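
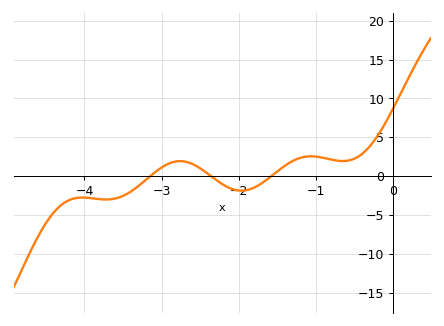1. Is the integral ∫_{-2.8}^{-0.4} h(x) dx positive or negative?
positive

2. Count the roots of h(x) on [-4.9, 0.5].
3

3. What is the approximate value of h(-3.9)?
-3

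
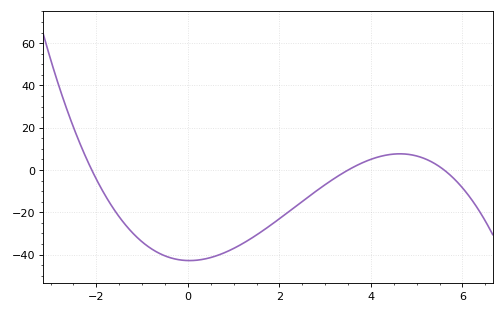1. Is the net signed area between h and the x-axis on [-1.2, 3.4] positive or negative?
negative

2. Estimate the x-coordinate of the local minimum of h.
0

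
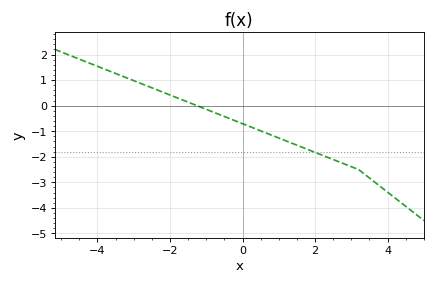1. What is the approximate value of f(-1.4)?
0.1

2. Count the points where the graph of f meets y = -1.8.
1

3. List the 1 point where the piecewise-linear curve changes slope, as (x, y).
(3.2, -2.5)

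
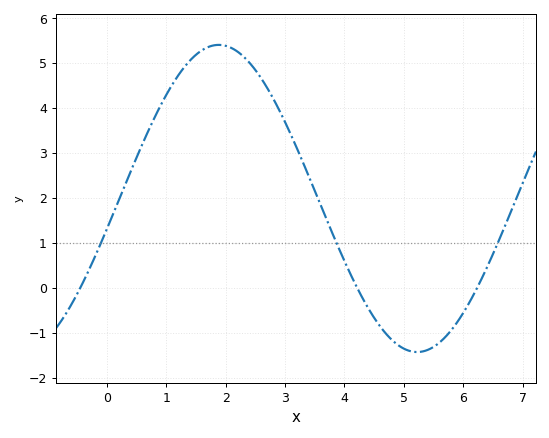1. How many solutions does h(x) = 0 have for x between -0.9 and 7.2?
3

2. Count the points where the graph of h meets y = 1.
3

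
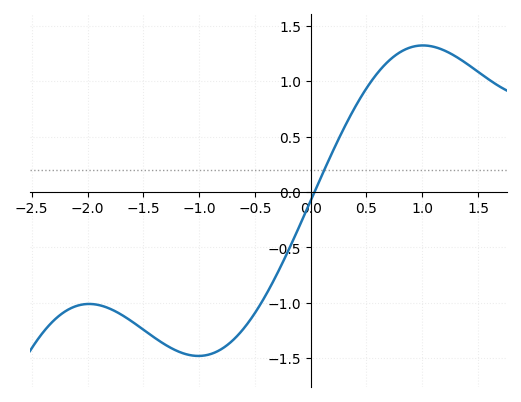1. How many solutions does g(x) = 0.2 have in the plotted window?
1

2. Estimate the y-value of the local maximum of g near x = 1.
1.3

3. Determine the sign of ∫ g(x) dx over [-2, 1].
negative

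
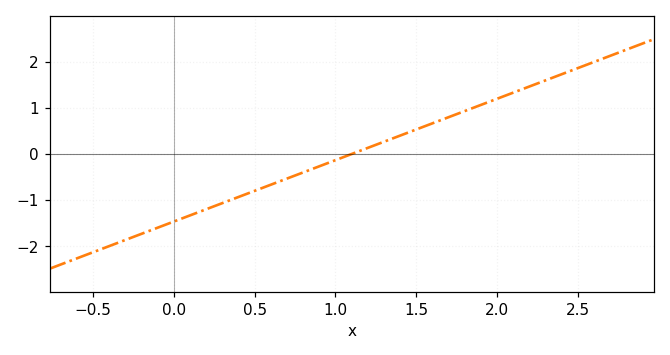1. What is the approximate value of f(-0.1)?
-1.6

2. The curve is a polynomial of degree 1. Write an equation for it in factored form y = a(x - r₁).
y = 1.33(x - 1.1)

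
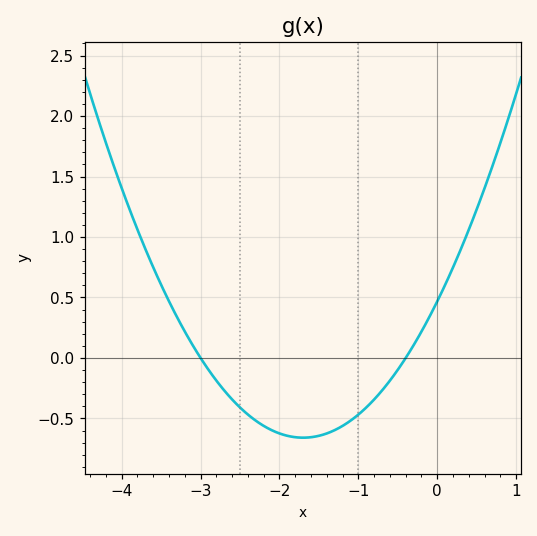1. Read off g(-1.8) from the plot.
-0.655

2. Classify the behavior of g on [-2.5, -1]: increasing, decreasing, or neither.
neither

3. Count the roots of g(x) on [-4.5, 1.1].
2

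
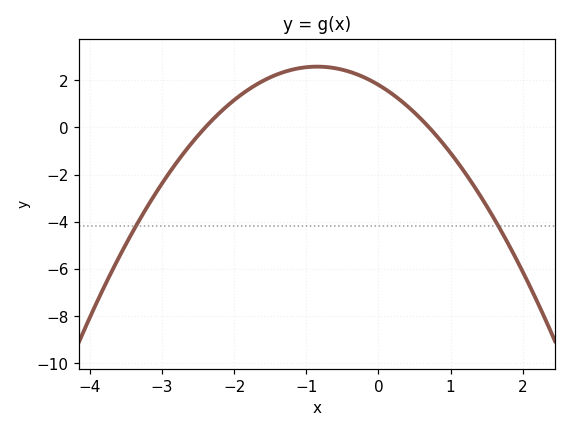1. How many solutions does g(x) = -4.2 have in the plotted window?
2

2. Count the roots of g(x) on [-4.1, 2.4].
2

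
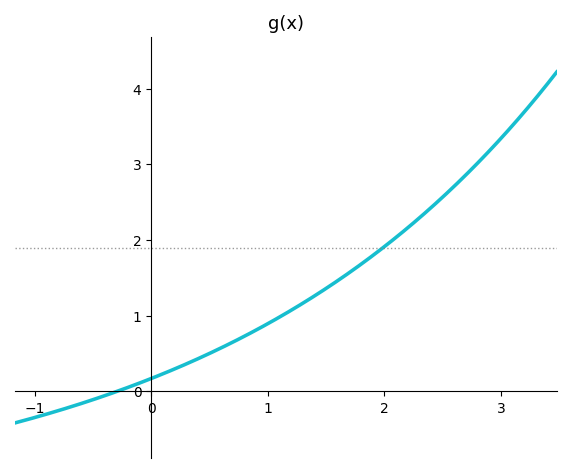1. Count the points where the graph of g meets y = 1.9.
1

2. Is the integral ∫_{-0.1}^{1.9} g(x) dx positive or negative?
positive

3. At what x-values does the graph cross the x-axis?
-0.293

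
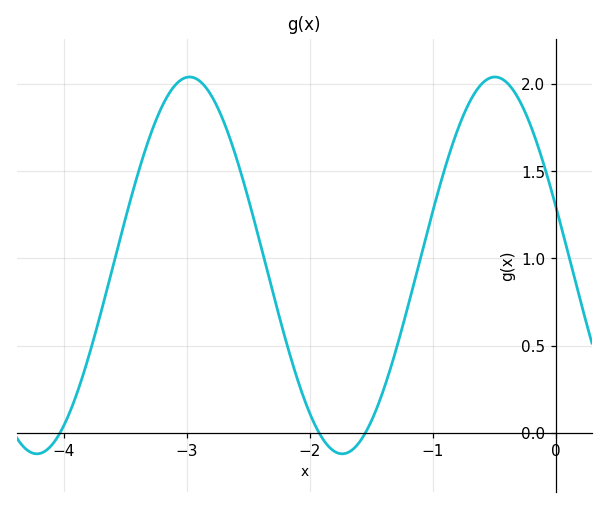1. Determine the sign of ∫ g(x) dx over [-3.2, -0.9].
positive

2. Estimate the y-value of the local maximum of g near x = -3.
2.05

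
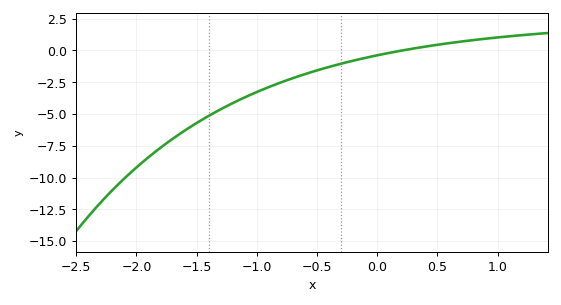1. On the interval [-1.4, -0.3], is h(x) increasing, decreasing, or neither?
increasing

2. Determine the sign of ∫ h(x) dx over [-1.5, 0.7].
negative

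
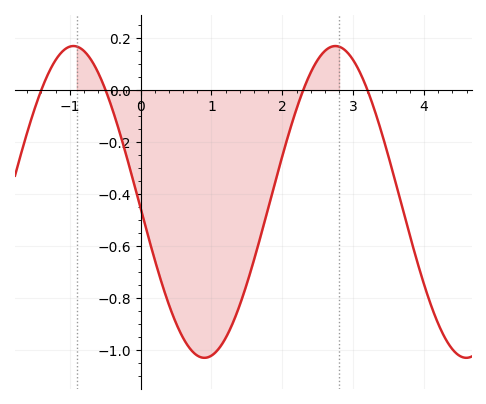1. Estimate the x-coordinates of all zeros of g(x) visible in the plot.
-1.4, -0.5, 2.3, 3.2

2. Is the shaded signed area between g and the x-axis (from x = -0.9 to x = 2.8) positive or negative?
negative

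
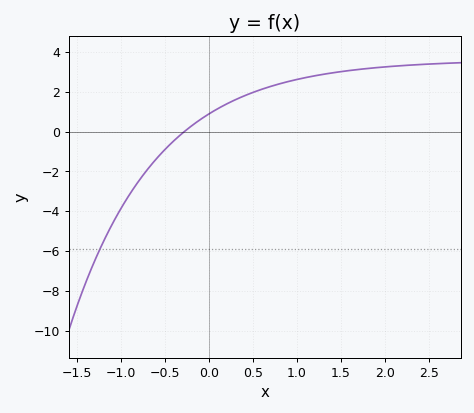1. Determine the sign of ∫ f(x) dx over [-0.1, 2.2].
positive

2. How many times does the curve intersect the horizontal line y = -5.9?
1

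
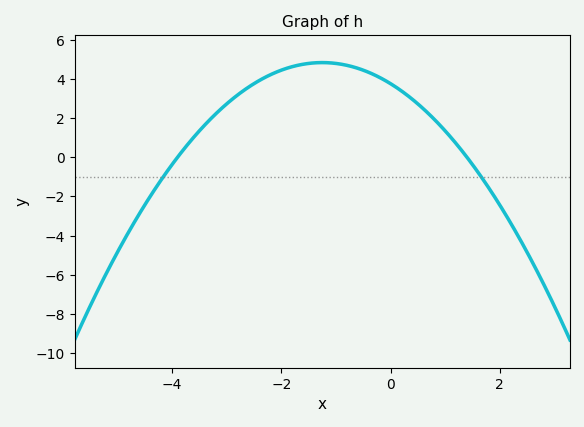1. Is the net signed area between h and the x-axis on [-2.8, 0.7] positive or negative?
positive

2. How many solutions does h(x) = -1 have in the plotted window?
2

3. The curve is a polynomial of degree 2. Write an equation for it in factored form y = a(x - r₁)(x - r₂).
y = -0.69(x + 3.9)(x - 1.4)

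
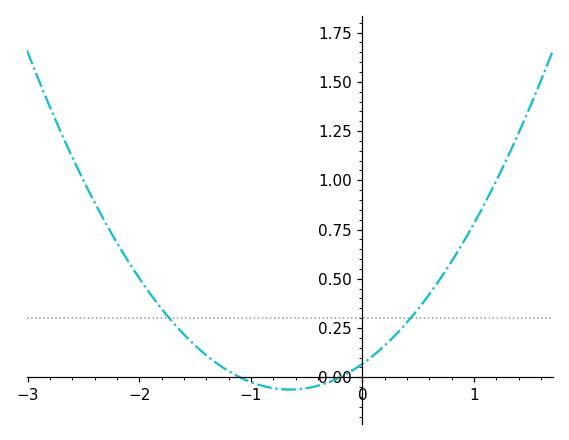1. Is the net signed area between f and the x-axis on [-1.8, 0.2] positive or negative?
positive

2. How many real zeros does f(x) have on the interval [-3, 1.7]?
2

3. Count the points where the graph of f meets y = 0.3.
2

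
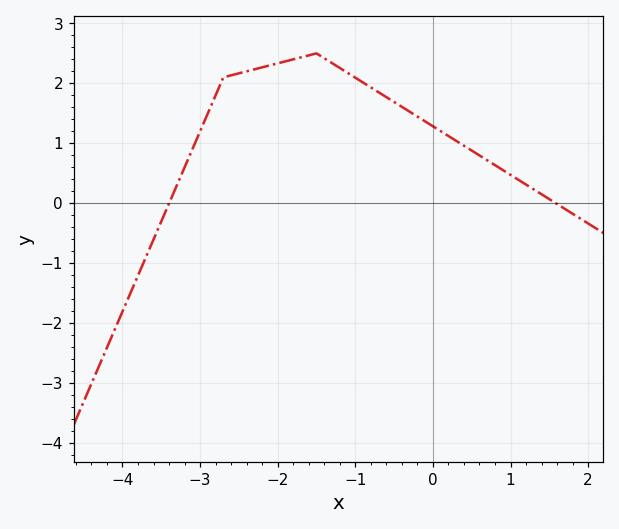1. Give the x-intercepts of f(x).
-3.4, 1.58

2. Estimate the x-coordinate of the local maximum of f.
-1.5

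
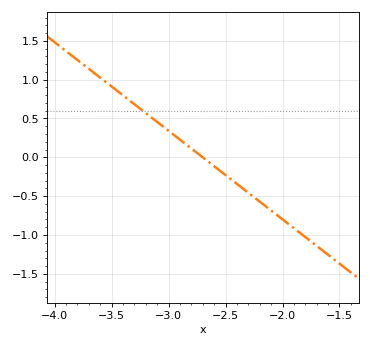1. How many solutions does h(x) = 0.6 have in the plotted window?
1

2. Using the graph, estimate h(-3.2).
0.55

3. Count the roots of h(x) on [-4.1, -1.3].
1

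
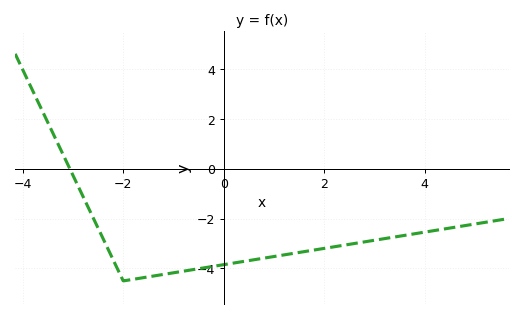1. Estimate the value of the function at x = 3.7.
-2.6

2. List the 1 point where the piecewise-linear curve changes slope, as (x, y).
(-2, -4.5)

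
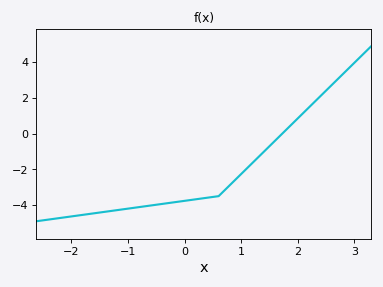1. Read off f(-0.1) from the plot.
-3.8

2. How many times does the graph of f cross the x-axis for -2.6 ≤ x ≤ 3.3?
1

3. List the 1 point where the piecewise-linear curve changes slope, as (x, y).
(0.6, -3.5)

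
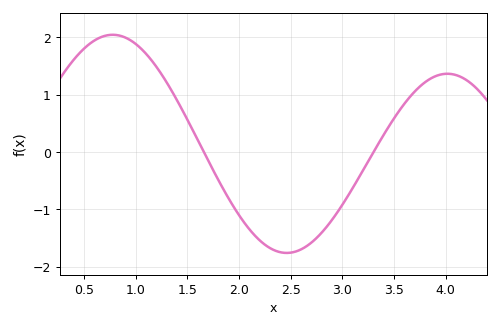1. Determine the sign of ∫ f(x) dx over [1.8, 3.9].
negative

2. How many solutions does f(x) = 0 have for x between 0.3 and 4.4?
2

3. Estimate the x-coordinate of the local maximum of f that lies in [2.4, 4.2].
4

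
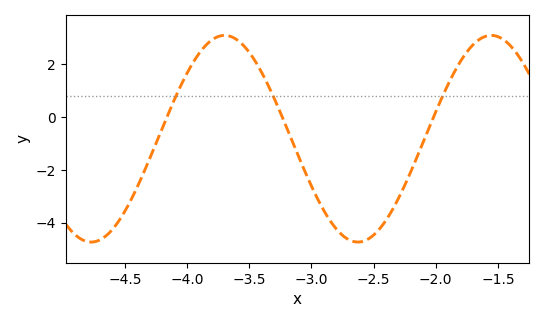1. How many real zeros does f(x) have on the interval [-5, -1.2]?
3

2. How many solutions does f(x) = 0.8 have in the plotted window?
3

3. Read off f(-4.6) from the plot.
-4.2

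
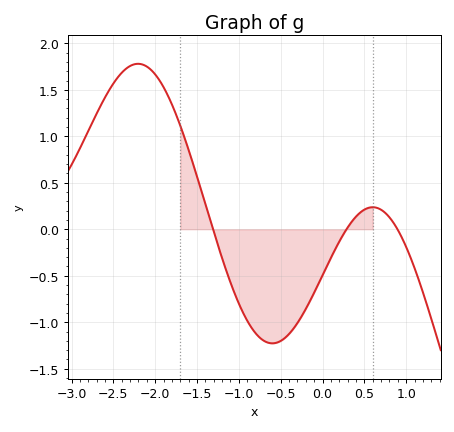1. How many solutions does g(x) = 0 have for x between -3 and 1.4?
3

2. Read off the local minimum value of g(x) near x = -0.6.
-1.25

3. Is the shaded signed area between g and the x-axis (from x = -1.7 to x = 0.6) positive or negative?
negative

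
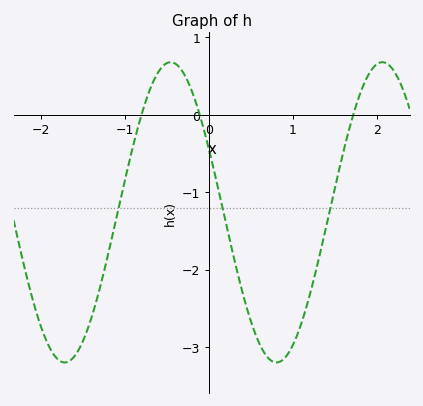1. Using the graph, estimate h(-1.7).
-3.2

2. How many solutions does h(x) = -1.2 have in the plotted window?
3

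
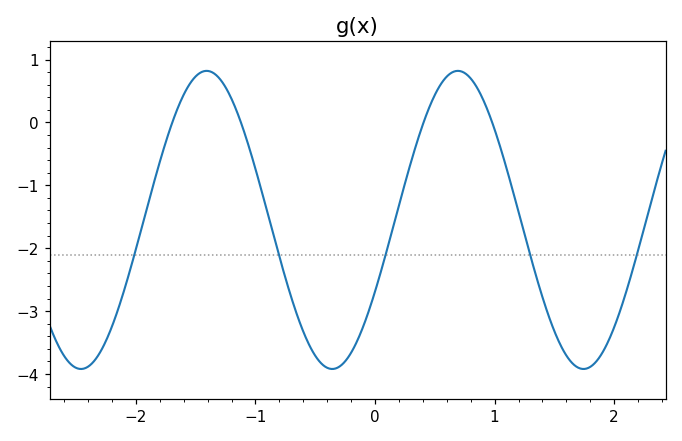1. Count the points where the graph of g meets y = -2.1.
5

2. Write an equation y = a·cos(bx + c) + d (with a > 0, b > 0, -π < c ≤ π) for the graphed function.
y = 2.37cos(3x - 2.1) - 1.55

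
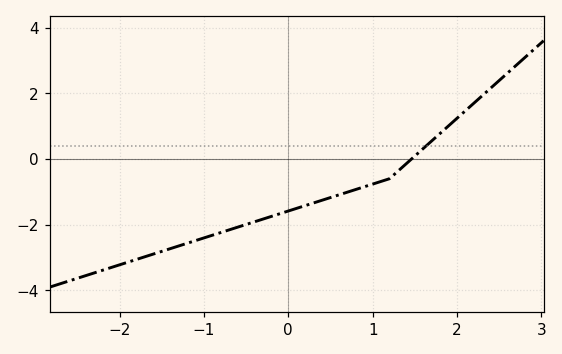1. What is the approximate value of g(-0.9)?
-2.32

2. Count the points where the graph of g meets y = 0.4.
1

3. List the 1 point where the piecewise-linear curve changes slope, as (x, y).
(1.2, -0.6)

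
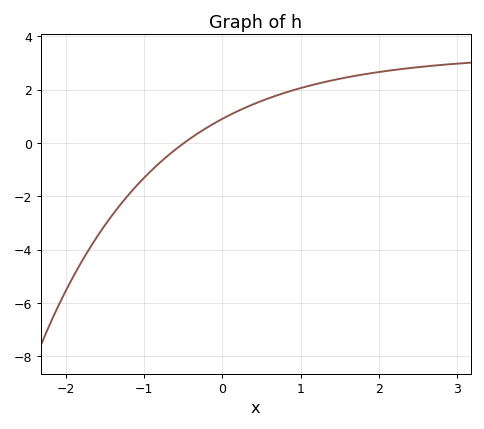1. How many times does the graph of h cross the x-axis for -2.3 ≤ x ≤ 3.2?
1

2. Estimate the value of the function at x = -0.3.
0.391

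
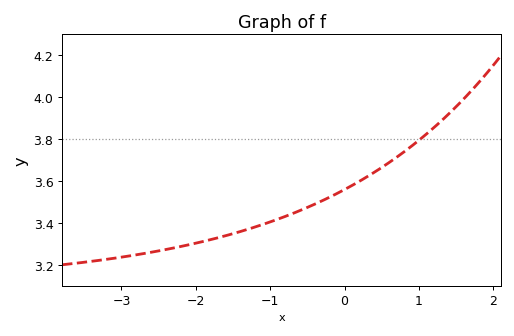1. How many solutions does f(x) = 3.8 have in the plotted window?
1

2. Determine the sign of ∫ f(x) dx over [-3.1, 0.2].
positive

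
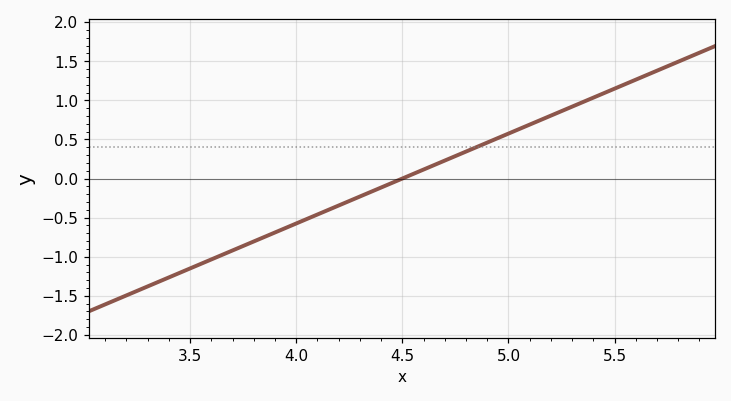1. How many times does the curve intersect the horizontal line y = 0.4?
1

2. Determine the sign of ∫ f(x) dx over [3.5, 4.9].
negative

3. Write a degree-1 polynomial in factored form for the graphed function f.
y = 1.15(x - 4.5)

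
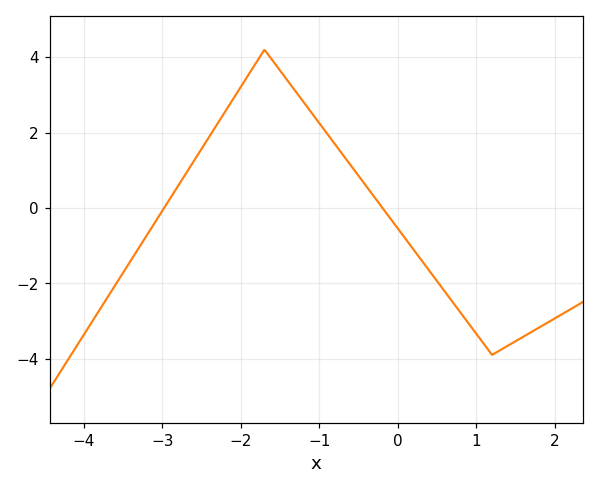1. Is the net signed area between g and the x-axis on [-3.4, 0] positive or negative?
positive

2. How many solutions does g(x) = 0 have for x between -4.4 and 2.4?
2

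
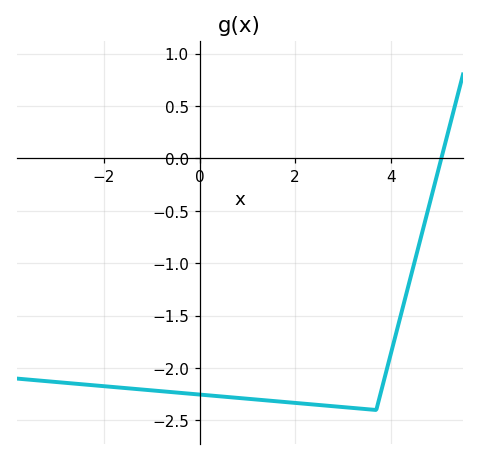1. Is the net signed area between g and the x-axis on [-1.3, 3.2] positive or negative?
negative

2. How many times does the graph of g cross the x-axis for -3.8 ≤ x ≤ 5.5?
1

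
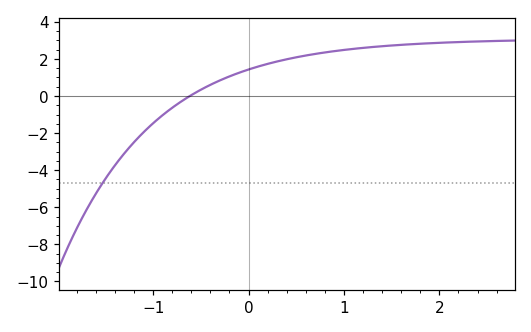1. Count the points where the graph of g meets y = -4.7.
1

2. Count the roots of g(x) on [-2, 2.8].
1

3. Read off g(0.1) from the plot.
1.6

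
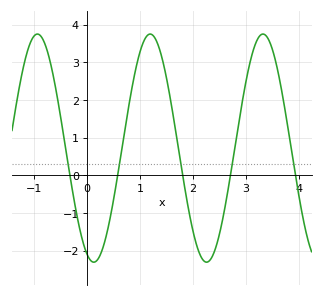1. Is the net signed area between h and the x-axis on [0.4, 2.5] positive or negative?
positive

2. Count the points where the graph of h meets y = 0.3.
5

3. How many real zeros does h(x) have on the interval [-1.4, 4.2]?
5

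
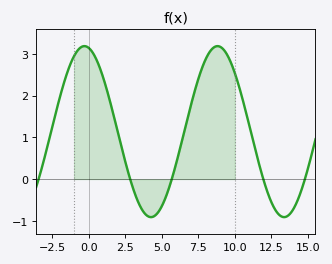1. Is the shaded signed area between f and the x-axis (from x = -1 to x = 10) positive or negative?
positive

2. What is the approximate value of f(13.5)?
-0.902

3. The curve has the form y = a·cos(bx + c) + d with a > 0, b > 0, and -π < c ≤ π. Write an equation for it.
y = 2.05cos(0.69x + 0.2) + 1.14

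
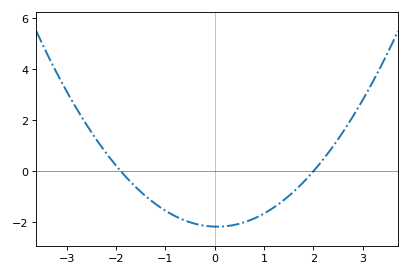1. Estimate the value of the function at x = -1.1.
-1.41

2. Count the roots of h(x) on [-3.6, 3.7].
2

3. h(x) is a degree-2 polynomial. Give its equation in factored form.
y = 0.57(x + 1.9)(x - 2)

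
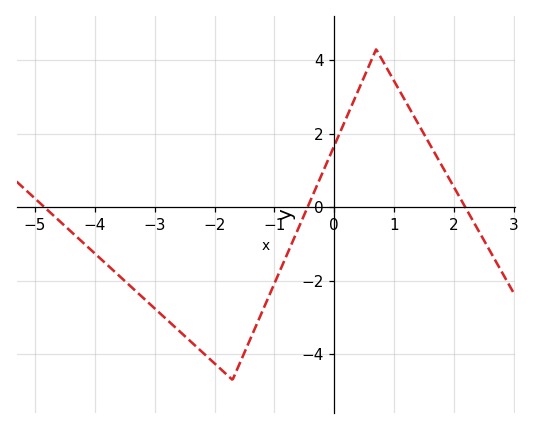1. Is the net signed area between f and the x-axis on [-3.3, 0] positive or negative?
negative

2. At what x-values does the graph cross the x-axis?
-4.84, -0.447, 2.19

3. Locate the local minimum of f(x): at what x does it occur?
-1.7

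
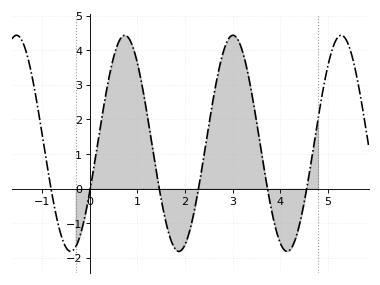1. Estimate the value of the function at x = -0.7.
-0.8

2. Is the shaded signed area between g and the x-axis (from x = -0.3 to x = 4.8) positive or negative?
positive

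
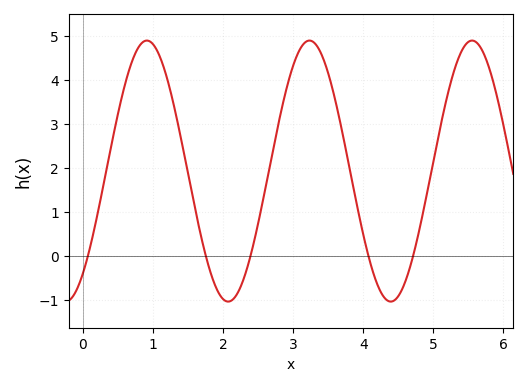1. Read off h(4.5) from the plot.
-0.9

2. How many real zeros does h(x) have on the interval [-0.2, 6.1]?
5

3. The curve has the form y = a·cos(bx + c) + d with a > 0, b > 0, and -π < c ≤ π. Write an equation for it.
y = 2.96cos(2.7x - 2.5) + 1.93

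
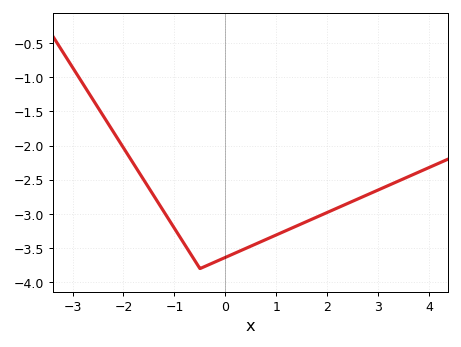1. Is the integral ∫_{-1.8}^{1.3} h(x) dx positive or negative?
negative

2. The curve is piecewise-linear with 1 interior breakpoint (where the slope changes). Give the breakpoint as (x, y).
(-0.5, -3.8)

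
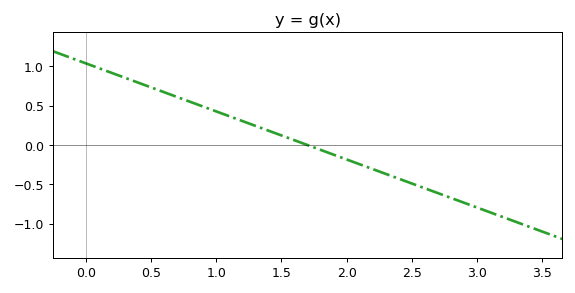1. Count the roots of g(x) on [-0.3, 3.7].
1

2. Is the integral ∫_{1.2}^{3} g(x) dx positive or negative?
negative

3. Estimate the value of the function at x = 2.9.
-0.732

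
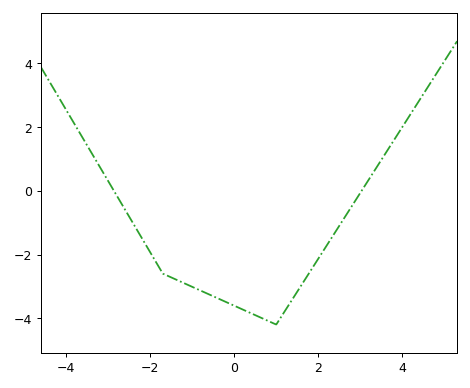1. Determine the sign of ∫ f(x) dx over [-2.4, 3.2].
negative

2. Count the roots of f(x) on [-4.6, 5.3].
2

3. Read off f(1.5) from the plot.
-3.2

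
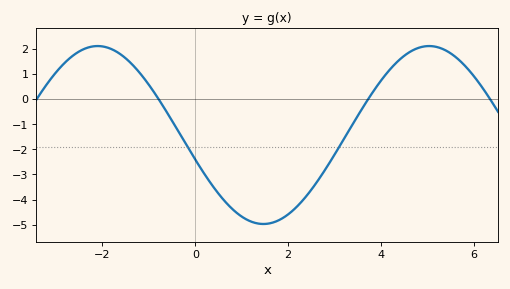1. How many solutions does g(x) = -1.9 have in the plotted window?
2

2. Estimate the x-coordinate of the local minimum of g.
1.4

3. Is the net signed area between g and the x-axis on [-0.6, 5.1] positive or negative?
negative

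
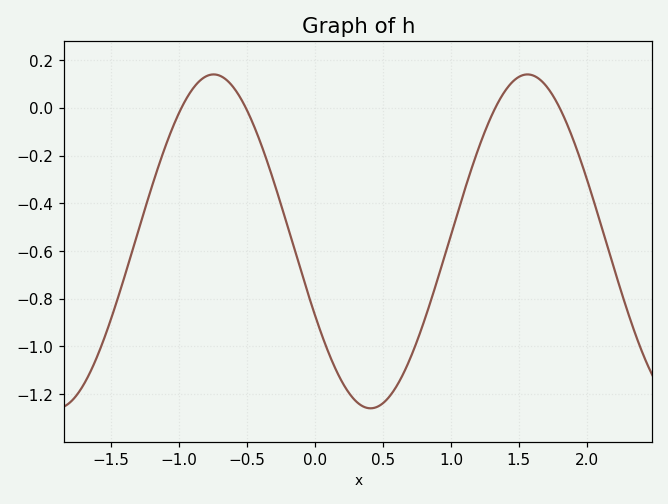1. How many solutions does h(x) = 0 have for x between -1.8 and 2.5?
4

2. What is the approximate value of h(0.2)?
-1.16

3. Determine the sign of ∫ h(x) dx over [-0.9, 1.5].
negative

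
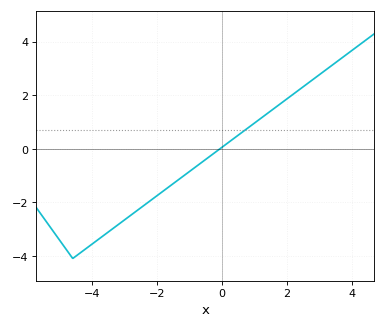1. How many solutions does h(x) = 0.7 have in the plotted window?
1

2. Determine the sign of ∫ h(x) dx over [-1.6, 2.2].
positive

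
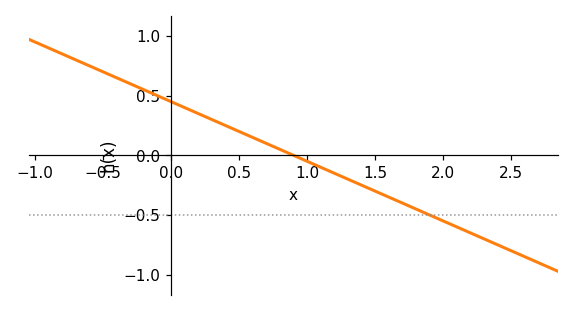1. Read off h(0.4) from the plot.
0.25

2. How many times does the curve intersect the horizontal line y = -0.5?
1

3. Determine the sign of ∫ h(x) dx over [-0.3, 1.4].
positive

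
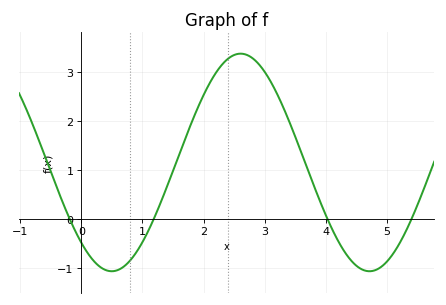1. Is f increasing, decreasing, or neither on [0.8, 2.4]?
increasing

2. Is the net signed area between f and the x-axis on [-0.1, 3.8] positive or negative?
positive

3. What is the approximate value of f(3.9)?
0.4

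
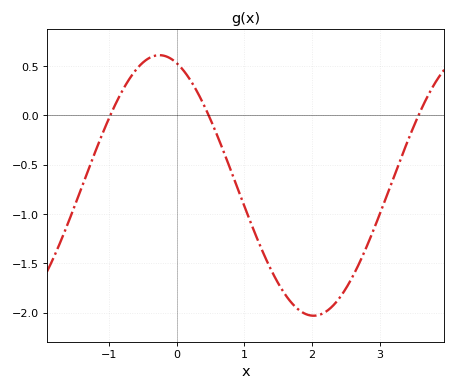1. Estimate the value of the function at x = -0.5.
0.534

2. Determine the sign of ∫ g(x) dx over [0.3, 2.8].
negative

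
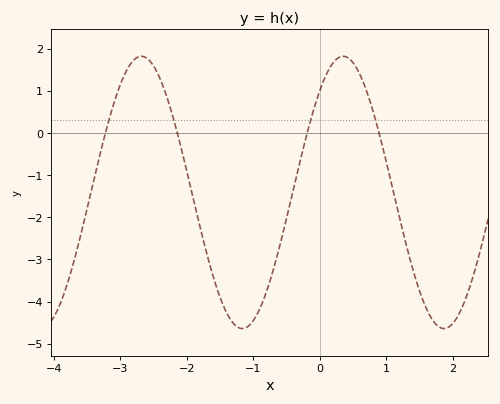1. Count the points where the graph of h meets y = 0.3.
4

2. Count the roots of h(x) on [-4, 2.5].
4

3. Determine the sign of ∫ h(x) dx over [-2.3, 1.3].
negative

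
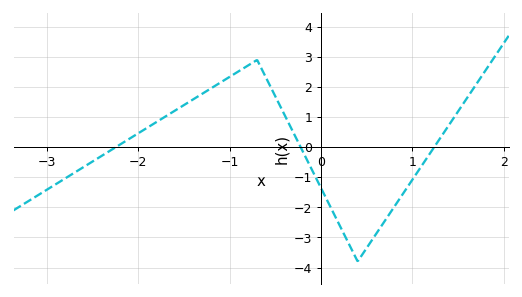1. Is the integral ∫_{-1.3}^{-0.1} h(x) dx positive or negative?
positive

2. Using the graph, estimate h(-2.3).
-0.101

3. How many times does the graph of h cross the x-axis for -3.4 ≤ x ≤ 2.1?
3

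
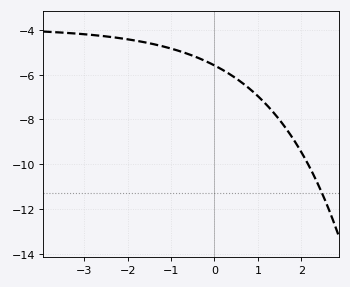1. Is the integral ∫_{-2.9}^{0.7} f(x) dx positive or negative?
negative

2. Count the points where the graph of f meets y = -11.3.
1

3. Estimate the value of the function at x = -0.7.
-5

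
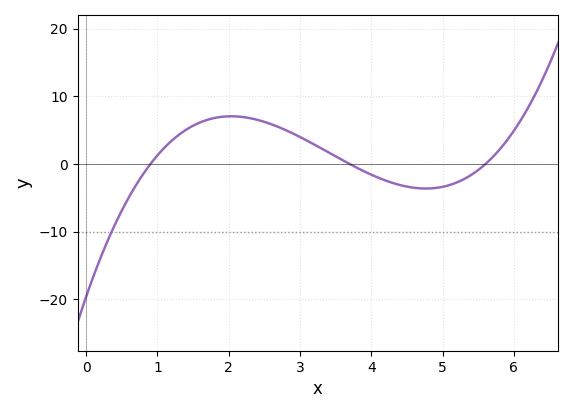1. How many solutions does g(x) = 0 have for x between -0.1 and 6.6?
3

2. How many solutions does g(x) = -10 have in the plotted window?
1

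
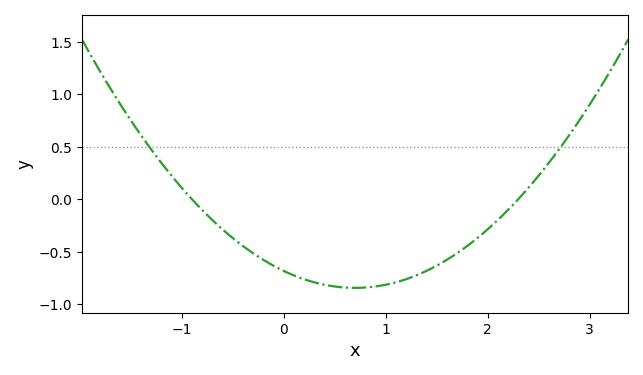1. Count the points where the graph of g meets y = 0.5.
2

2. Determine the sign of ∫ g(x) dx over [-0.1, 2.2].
negative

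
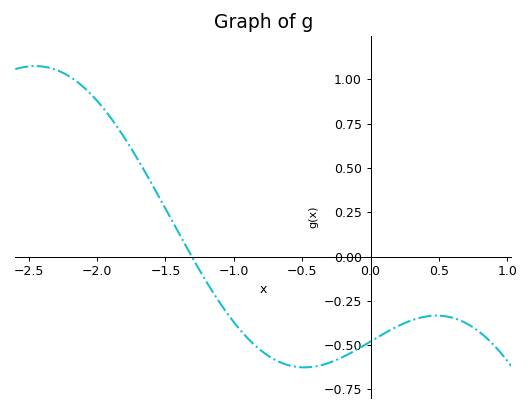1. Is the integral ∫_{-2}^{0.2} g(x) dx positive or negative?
negative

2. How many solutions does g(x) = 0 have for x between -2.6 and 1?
1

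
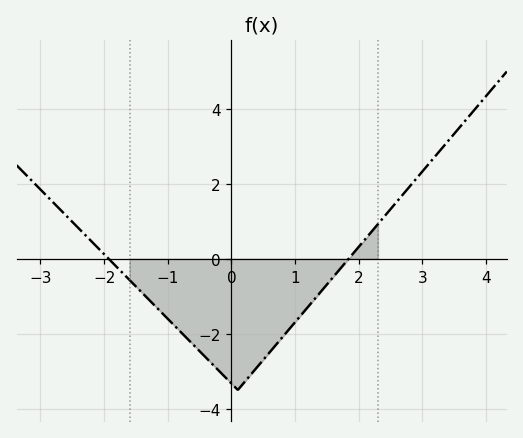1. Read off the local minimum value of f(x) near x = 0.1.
-3.5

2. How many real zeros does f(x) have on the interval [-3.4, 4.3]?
2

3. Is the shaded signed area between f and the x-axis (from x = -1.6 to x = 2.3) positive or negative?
negative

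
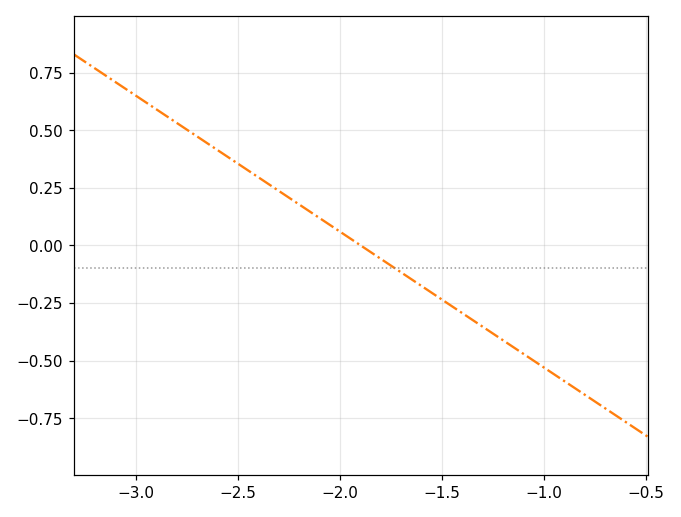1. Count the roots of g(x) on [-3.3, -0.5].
1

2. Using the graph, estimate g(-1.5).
-0.24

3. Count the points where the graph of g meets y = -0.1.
1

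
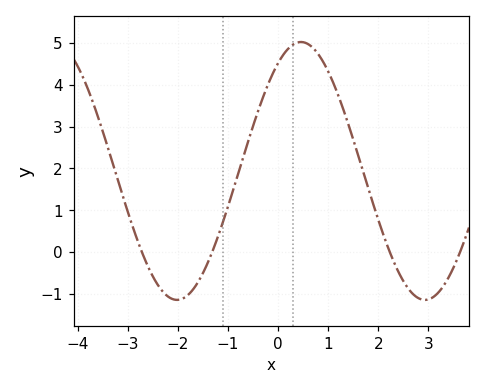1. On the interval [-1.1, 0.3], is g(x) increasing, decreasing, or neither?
increasing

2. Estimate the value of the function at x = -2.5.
-0.576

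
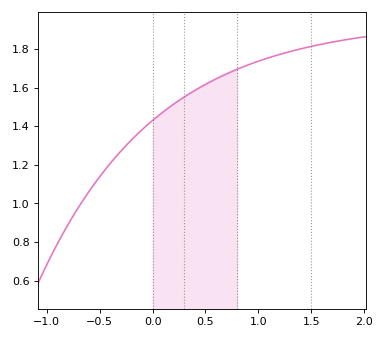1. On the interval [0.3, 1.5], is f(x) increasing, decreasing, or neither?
increasing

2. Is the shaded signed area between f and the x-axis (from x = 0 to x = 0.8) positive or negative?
positive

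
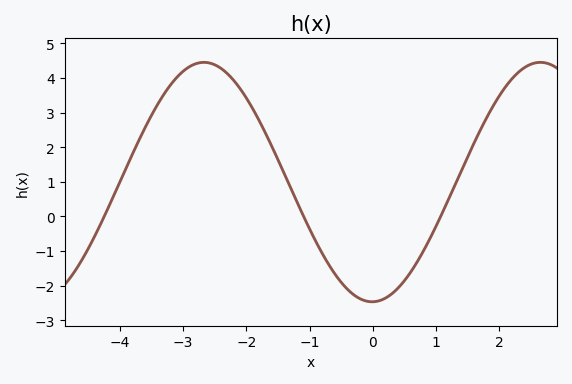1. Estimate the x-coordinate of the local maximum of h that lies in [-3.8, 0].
-2.67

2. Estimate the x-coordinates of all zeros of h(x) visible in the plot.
-4.25, -1.09, 1.08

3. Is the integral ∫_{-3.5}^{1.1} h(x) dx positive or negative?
positive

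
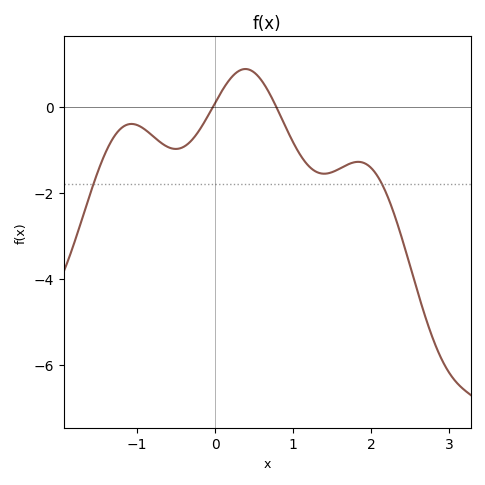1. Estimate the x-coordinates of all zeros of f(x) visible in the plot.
0, 0.8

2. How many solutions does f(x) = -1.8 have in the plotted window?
2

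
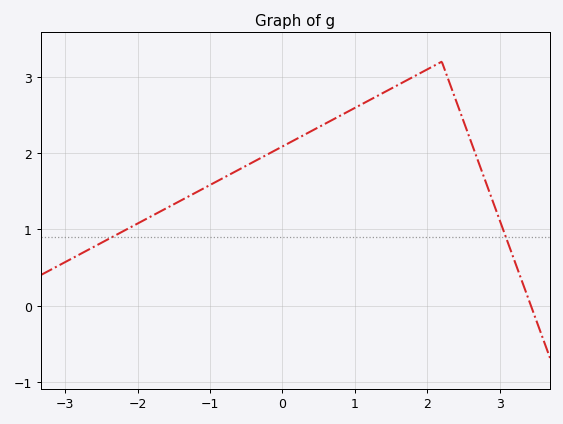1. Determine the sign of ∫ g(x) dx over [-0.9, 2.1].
positive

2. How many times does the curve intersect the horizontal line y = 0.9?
2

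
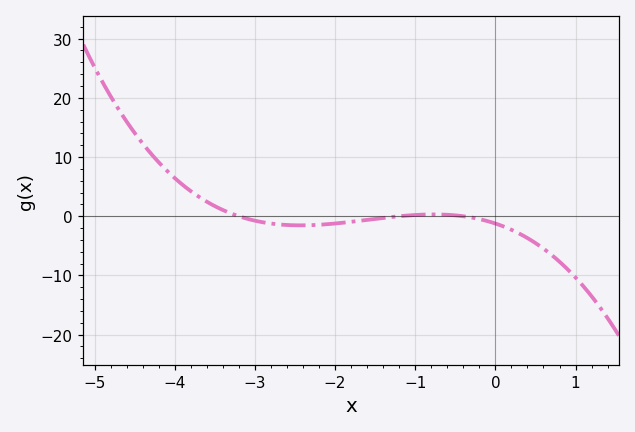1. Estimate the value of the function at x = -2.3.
-2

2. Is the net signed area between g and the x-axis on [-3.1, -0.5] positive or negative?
negative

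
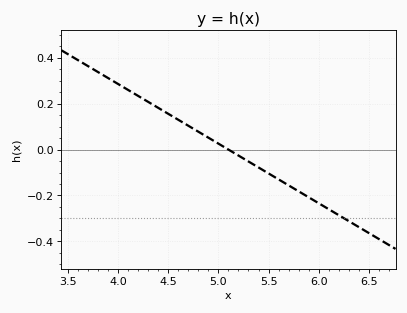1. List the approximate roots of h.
5.1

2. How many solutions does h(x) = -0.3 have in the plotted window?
1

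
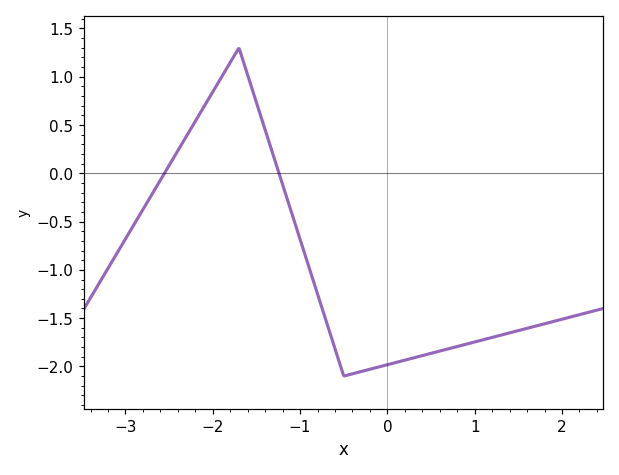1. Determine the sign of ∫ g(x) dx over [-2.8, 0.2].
negative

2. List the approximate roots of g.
-2.55, -1.24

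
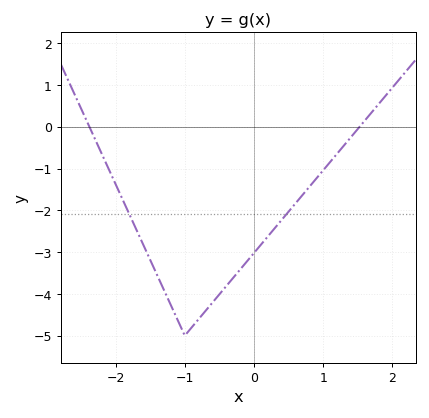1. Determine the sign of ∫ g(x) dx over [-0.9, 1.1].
negative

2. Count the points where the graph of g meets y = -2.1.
2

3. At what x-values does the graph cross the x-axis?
-2.4, 1.5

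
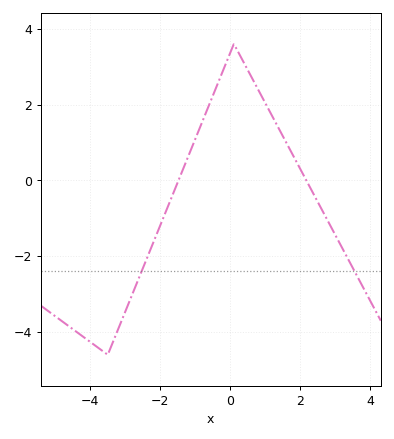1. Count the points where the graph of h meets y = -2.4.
2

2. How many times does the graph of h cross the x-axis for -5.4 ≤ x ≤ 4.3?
2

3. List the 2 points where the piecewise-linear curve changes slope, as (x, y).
(-3.5, -4.6); (0.1, 3.6)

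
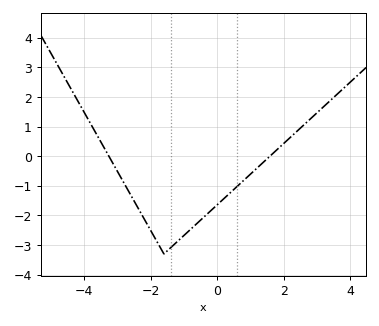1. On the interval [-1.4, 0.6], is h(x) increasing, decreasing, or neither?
increasing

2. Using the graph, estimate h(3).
1.47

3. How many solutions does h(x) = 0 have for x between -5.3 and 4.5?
2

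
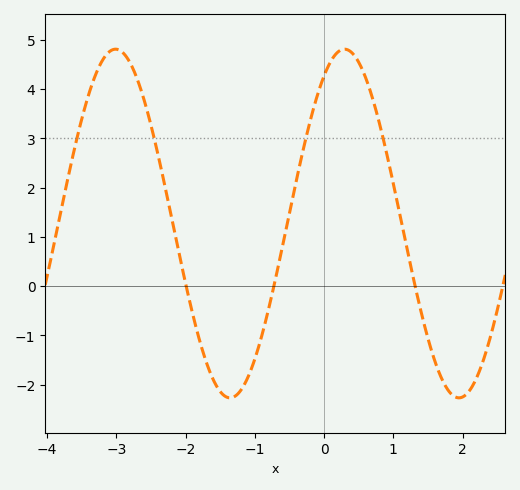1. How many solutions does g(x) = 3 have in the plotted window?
4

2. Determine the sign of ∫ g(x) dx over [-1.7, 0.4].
positive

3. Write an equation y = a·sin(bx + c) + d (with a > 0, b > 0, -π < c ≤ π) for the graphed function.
y = 3.54sin(1.9x + 1.01) + 1.27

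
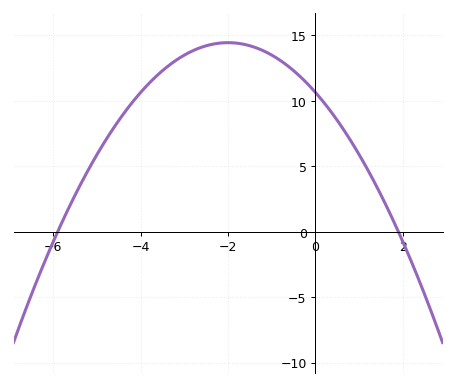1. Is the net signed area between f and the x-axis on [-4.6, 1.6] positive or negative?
positive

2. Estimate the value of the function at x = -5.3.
4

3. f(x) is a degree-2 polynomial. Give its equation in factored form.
y = -0.95(x + 5.9)(x - 1.9)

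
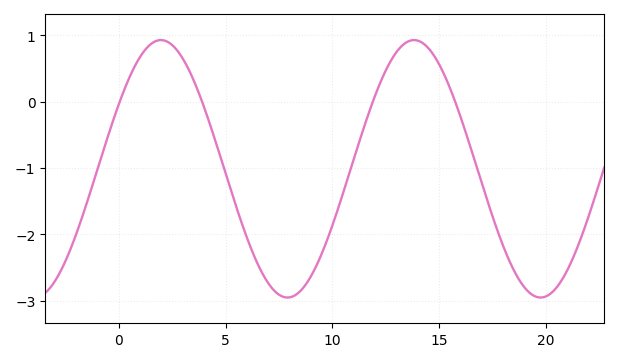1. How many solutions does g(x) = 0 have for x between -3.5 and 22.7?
4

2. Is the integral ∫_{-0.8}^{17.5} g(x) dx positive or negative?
negative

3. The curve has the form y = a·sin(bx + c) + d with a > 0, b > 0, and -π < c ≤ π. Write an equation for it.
y = 1.94sin(0.53x + 0.53) - 1.01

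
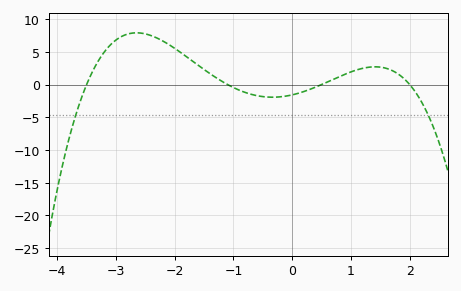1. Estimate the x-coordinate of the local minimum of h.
-0.3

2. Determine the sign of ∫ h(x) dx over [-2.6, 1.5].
positive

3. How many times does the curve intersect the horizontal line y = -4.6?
2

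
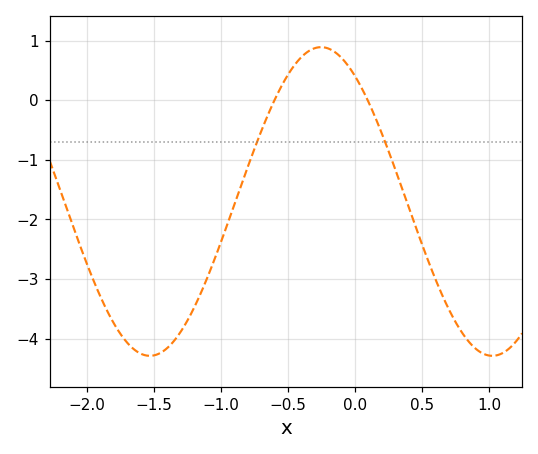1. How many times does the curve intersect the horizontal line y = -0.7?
2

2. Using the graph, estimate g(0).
0.4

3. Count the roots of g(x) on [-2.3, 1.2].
2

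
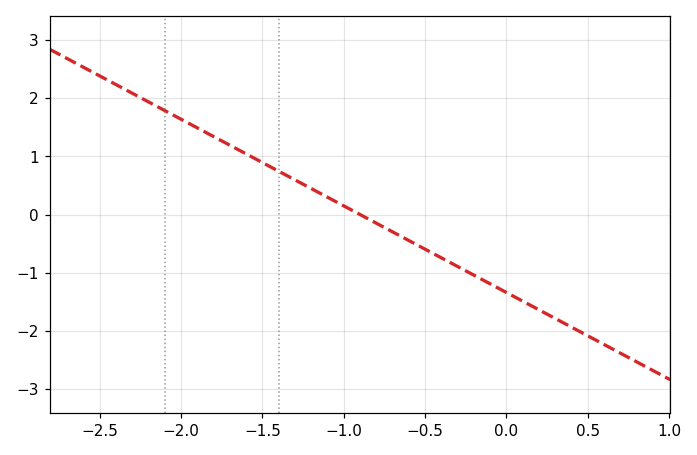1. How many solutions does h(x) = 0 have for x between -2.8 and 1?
1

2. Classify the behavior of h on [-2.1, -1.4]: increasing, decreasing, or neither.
decreasing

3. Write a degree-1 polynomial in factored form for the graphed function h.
y = -1.49(x + 0.9)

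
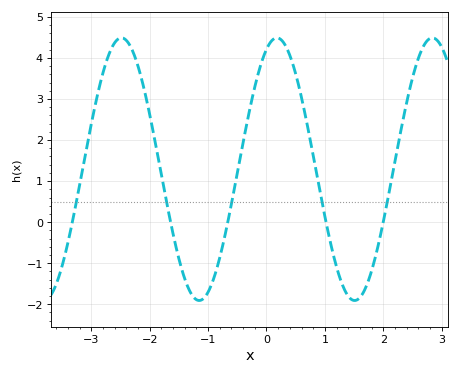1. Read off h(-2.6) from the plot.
4.37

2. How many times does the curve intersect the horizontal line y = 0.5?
5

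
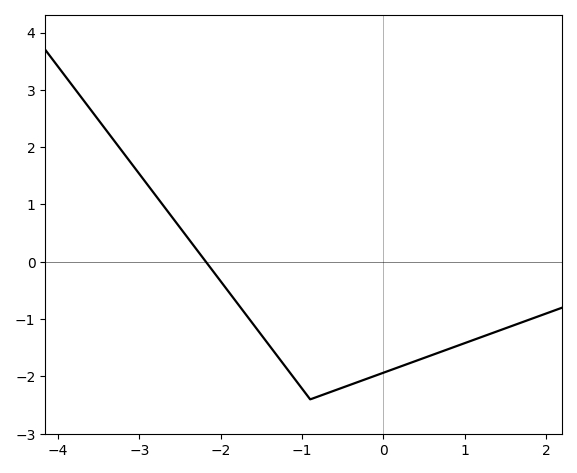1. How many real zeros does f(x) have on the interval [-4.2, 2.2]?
1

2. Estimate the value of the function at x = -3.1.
1.72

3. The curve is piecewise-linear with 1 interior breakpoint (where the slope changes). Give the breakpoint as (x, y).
(-0.9, -2.4)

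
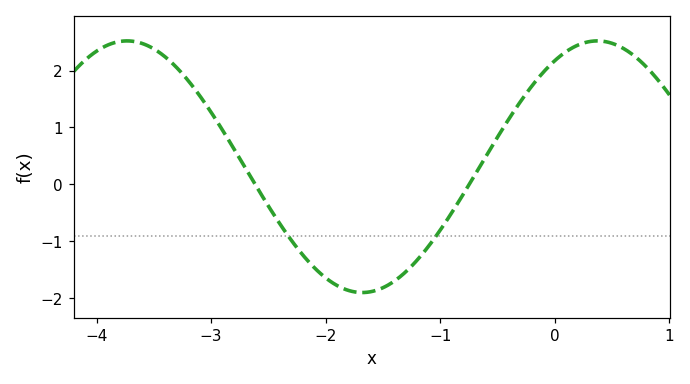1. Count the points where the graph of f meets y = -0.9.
2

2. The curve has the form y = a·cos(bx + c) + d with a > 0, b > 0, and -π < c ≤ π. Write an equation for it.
y = 2.21cos(1.5x - 0.57) + 0.31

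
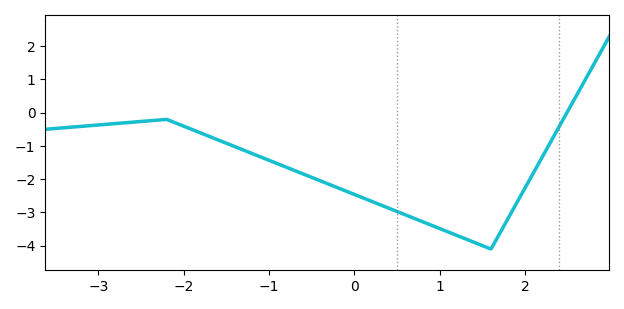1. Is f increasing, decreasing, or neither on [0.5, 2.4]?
neither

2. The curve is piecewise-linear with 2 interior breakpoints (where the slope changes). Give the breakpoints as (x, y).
(-2.2, -0.2); (1.6, -4.1)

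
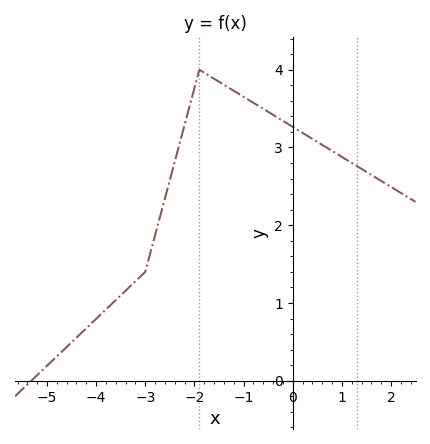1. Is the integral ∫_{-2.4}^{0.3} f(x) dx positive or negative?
positive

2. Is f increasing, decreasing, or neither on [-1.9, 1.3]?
decreasing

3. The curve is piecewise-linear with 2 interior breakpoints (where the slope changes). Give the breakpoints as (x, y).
(-3, 1.4); (-1.9, 4)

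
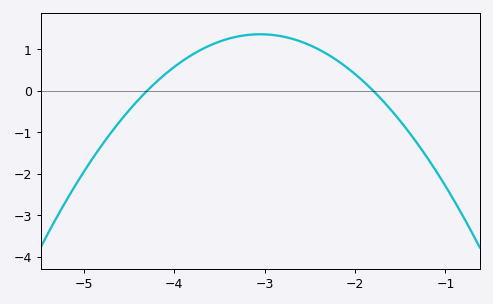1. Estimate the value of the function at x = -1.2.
-1.6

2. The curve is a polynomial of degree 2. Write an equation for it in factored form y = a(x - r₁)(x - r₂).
y = -0.87(x + 4.3)(x + 1.8)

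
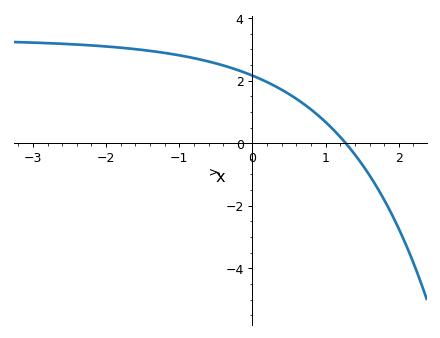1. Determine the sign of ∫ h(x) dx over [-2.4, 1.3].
positive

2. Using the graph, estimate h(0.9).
0.883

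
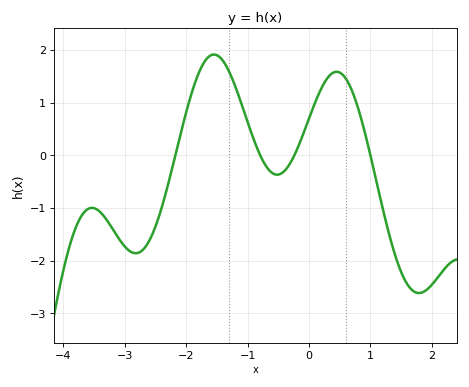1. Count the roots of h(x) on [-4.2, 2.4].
4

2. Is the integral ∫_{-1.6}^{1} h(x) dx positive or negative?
positive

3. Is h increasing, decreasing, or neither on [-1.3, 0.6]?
neither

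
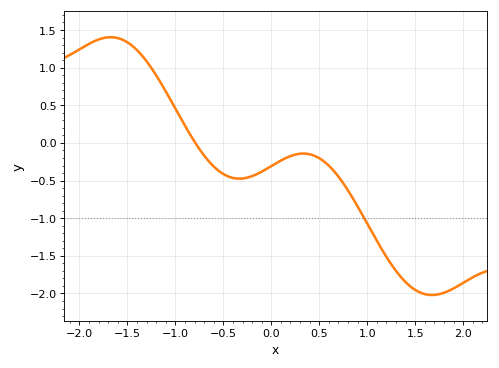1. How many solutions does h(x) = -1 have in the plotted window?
1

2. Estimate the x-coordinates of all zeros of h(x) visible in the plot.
-0.792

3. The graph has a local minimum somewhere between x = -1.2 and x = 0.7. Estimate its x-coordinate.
-0.333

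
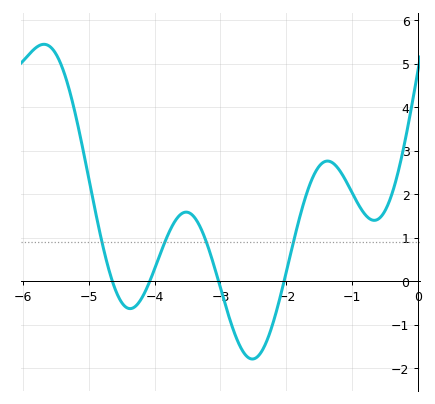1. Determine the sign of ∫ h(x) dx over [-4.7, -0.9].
positive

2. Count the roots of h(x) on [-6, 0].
4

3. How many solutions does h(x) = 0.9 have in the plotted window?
4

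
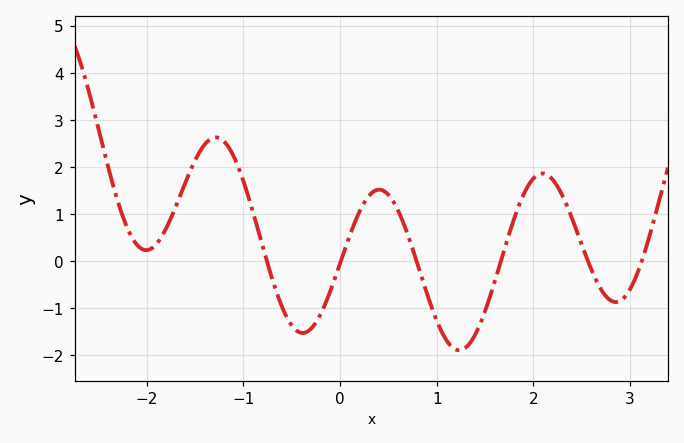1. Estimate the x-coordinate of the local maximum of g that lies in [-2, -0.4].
-1.3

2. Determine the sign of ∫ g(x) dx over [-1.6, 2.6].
positive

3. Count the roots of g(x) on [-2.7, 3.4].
6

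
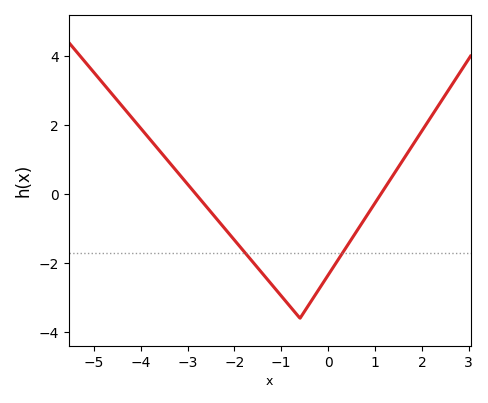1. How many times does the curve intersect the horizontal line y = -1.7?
2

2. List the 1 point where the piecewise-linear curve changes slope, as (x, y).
(-0.6, -3.6)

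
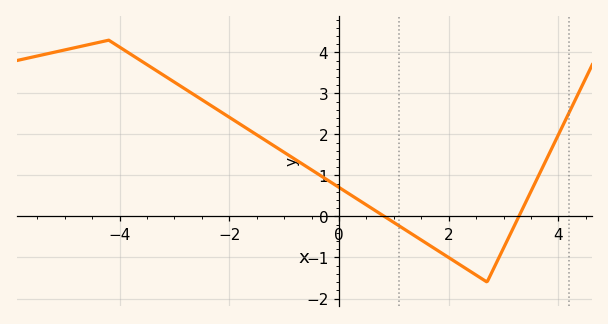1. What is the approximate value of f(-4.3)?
4.3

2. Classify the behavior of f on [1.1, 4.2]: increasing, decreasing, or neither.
neither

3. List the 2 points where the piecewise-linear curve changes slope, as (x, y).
(-4.2, 4.3); (2.7, -1.6)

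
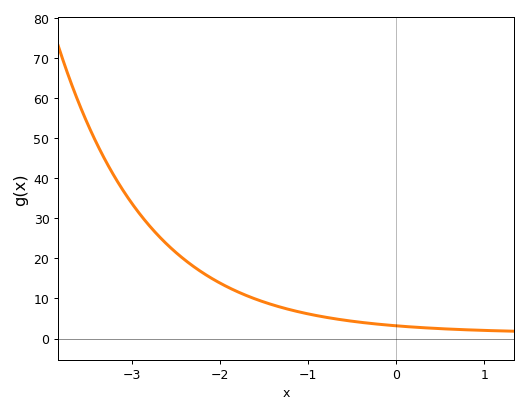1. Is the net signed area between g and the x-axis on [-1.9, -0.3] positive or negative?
positive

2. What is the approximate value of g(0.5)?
2.47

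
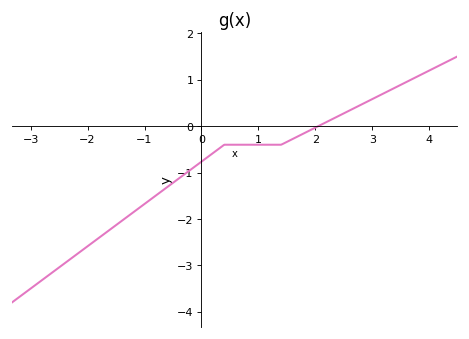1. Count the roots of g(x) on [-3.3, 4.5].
1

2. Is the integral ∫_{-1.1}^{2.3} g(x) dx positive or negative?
negative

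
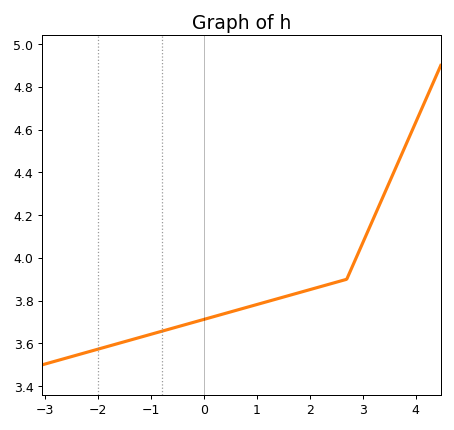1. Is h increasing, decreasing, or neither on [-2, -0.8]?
increasing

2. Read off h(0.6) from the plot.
3.76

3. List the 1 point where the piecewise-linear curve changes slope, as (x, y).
(2.7, 3.9)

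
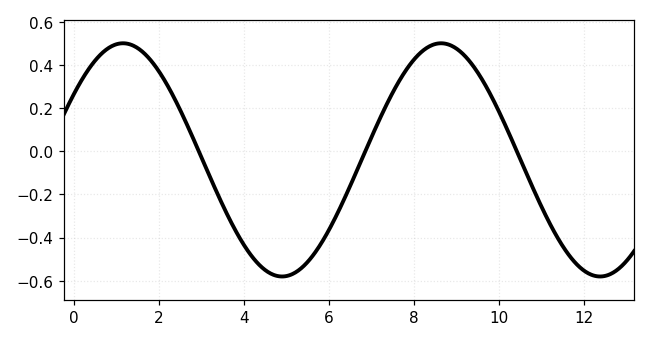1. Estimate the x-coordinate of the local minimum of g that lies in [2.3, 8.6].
4.9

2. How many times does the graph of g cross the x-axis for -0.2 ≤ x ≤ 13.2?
3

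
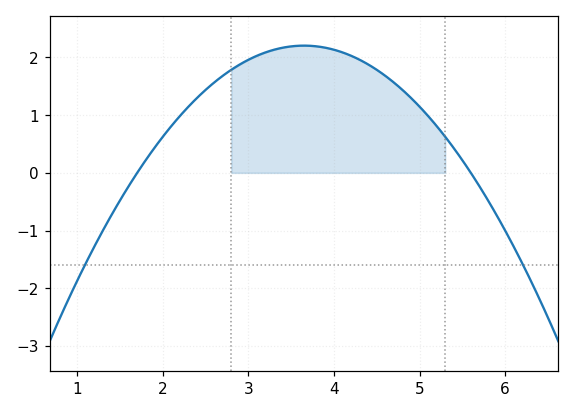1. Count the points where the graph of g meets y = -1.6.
2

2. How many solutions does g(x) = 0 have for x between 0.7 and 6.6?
2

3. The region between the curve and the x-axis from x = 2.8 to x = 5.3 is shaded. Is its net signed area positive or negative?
positive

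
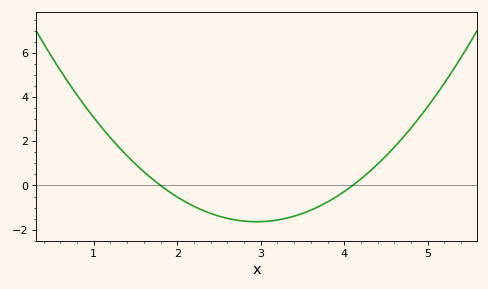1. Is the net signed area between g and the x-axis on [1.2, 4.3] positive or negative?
negative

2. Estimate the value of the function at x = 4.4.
0.967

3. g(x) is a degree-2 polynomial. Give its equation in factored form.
y = 1.24(x - 1.8)(x - 4.1)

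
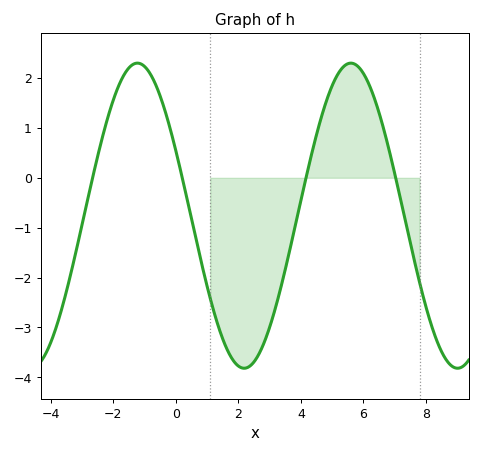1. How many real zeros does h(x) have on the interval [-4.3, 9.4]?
4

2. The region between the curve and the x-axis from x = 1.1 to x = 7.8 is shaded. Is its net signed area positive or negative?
negative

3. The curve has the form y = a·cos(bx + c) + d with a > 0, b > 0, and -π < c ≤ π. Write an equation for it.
y = 3.06cos(0.92x + 1.13) - 0.76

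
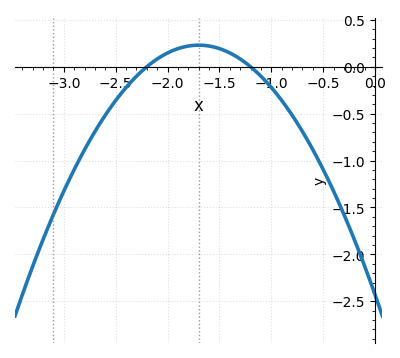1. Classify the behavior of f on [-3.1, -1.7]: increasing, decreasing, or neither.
increasing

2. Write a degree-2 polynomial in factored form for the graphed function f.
y = -0.92(x + 2.2)(x + 1.2)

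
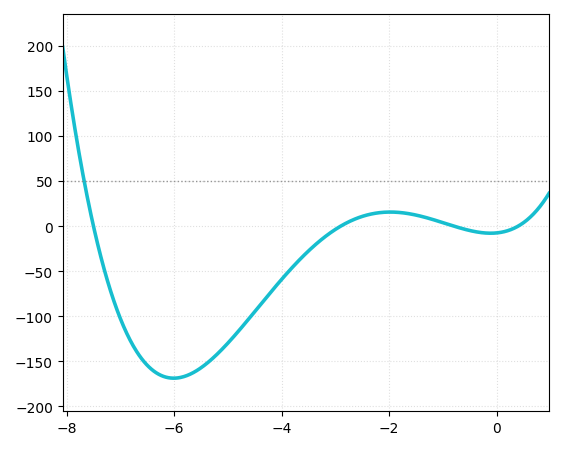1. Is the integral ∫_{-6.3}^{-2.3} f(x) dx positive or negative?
negative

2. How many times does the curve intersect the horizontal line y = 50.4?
1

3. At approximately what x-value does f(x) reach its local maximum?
-2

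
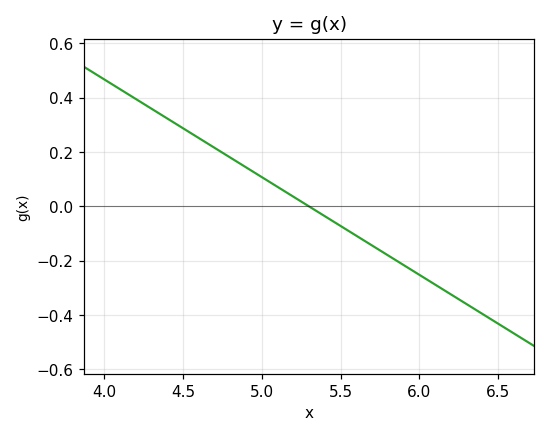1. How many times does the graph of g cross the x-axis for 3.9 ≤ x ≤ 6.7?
1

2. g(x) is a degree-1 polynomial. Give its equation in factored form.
y = -0.36(x - 5.3)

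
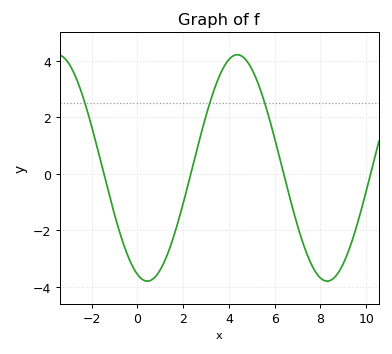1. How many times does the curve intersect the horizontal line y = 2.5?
3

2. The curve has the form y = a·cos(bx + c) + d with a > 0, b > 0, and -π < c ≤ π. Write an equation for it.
y = 4cos(0.8x + 2.79) + 0.21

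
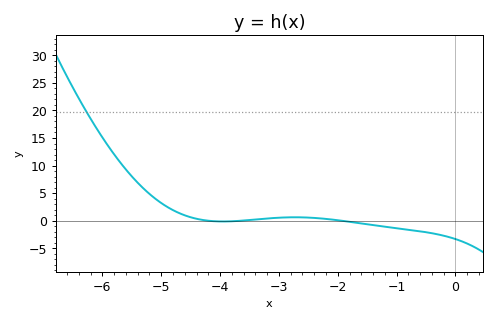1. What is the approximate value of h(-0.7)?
-2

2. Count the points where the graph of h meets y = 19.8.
1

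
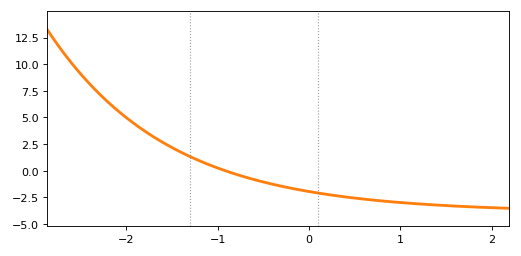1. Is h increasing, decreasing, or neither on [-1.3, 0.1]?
decreasing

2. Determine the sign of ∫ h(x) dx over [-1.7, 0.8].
negative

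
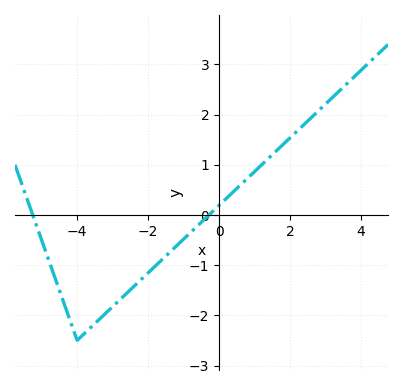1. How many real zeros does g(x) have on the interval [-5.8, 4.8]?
2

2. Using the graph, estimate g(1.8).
1.4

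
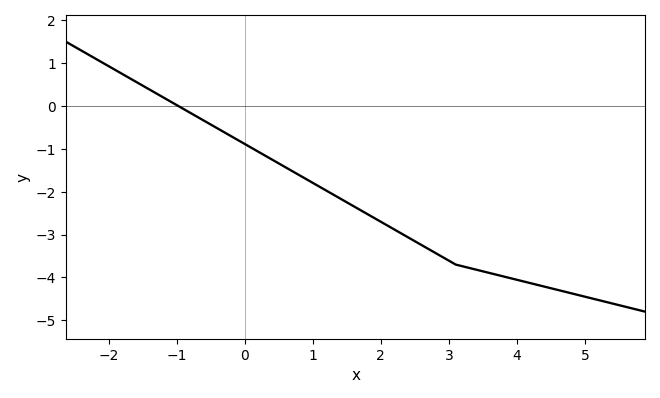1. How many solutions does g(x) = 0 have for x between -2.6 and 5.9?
1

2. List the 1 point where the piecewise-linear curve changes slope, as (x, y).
(3.1, -3.7)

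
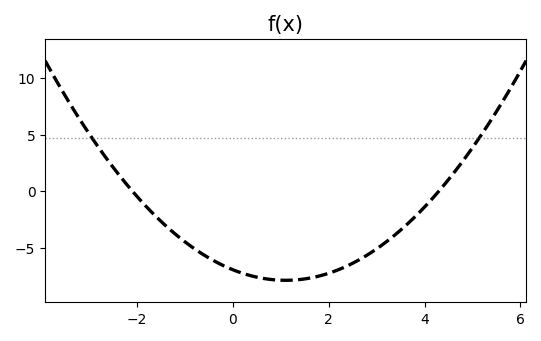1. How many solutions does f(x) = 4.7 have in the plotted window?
2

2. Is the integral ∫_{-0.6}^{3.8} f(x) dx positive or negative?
negative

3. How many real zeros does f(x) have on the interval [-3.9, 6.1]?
2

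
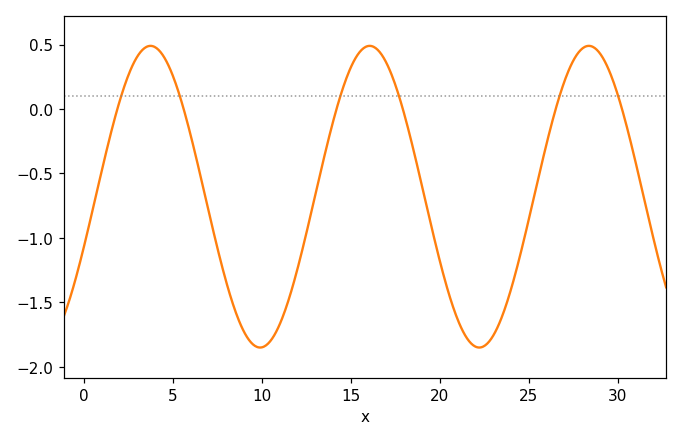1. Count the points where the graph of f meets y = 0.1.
6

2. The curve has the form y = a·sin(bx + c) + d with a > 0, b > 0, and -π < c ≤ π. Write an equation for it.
y = 1.17sin(0.51x - 0.34) - 0.68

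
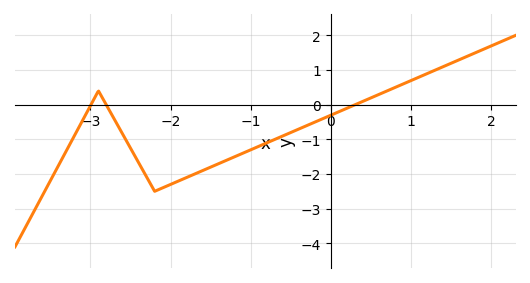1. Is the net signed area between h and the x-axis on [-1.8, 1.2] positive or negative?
negative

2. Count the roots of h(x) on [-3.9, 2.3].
3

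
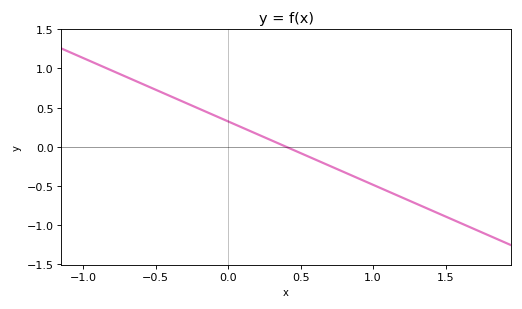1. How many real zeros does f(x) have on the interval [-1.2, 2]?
1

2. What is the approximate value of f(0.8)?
-0.3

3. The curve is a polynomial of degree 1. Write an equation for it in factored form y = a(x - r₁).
y = -0.81(x - 0.4)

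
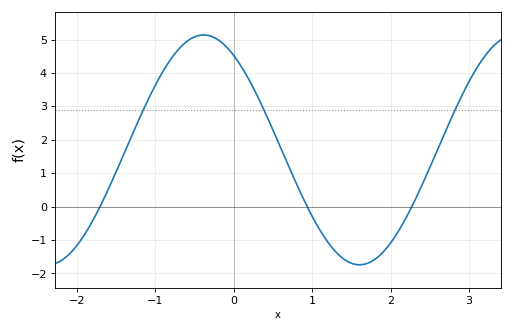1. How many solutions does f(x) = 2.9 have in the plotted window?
3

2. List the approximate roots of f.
-1.71, 0.935, 2.27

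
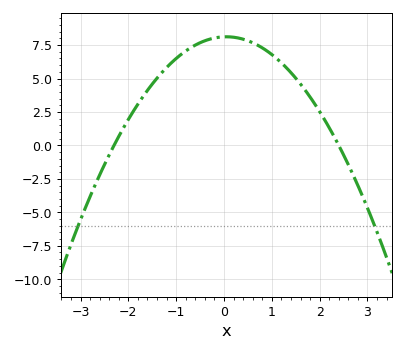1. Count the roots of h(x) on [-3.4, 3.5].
2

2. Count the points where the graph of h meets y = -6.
2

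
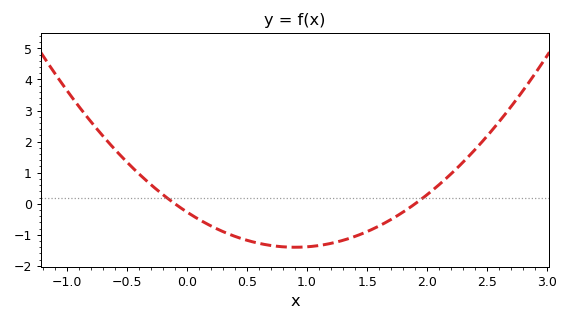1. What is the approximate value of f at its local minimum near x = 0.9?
-1.4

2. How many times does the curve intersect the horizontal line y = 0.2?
2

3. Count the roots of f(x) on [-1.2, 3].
2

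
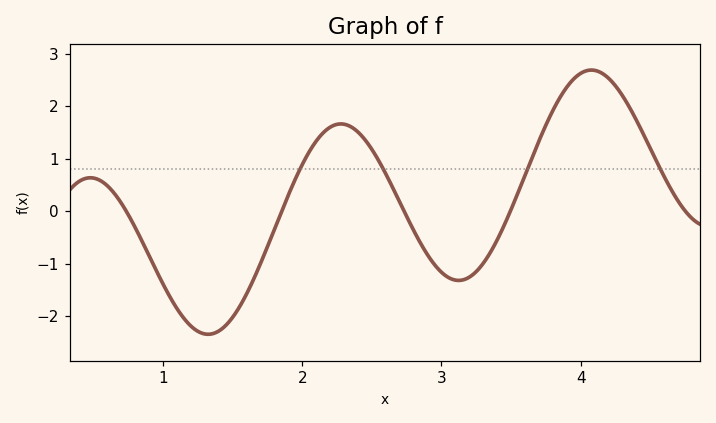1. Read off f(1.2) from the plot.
-2.19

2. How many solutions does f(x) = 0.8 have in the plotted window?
4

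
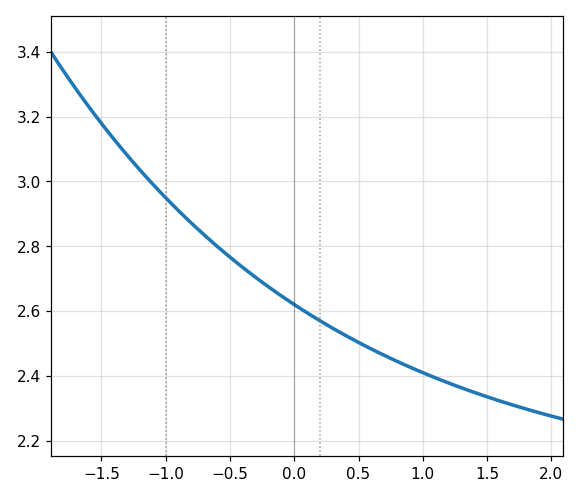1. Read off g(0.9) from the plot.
2.42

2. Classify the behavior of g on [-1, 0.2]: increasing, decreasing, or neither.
decreasing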